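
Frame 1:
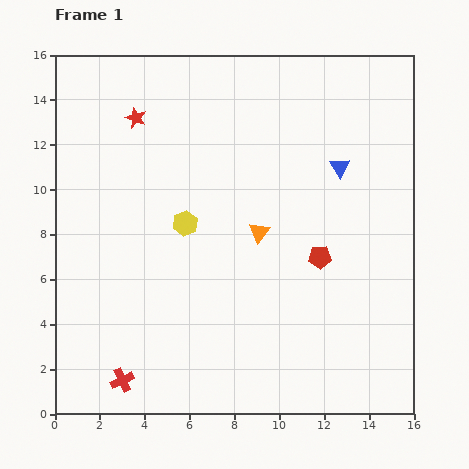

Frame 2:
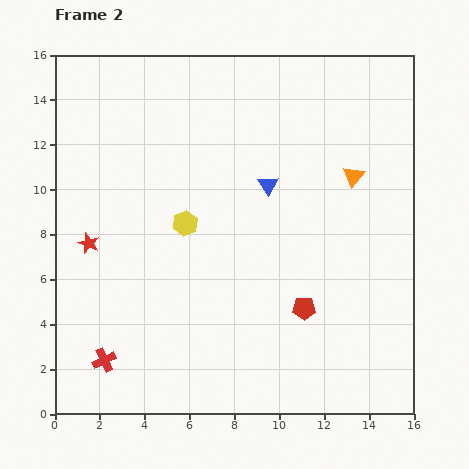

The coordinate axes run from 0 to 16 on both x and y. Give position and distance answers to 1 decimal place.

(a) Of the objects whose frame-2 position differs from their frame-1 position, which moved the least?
the red cross

(moved 1.2)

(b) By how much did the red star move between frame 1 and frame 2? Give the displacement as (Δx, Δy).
(-2.1, -5.6)

The red star was at (3.6, 13.2) in frame 1 and (1.5, 7.6) in frame 2.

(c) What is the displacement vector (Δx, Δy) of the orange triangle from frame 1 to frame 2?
(4.2, 2.5)

The orange triangle was at (9.1, 8.1) in frame 1 and (13.3, 10.6) in frame 2.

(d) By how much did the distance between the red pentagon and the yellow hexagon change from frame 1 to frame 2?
+0.3

Distance in frame 1: 6.2. Distance in frame 2: 6.5.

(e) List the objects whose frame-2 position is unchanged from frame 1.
the yellow hexagon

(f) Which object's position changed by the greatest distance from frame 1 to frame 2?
the red star

(moved 6.0; next 4.9)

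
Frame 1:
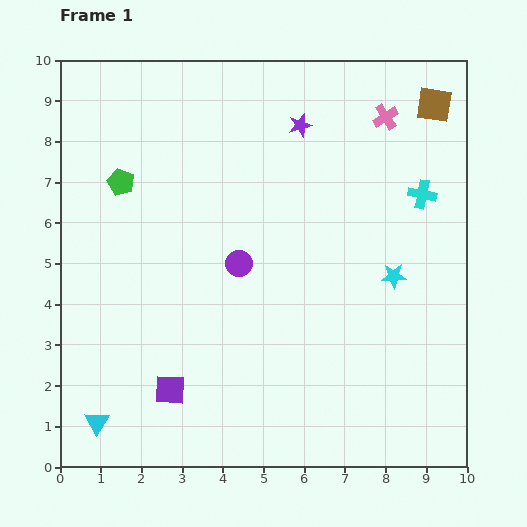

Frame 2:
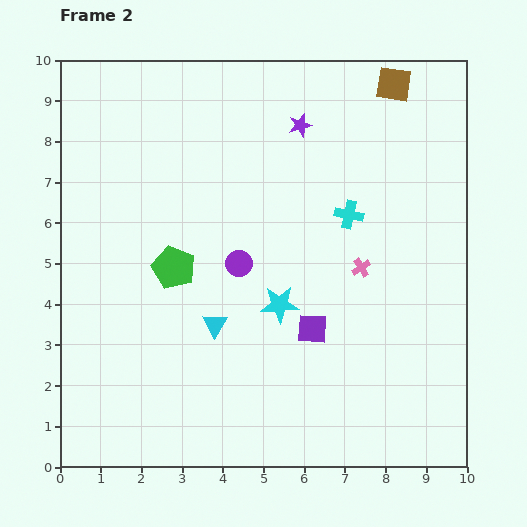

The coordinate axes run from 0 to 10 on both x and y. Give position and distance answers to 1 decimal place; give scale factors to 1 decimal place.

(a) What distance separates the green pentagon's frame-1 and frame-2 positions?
2.5

The green pentagon moved from (1.5, 7.0) to (2.8, 4.9), a distance of √(1.3² + 2.1²) ≈ 2.5.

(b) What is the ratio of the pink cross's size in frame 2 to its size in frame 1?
0.7×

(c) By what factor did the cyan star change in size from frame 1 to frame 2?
1.5×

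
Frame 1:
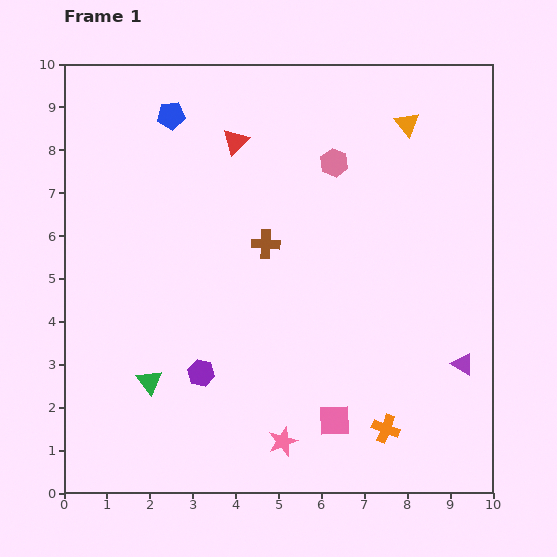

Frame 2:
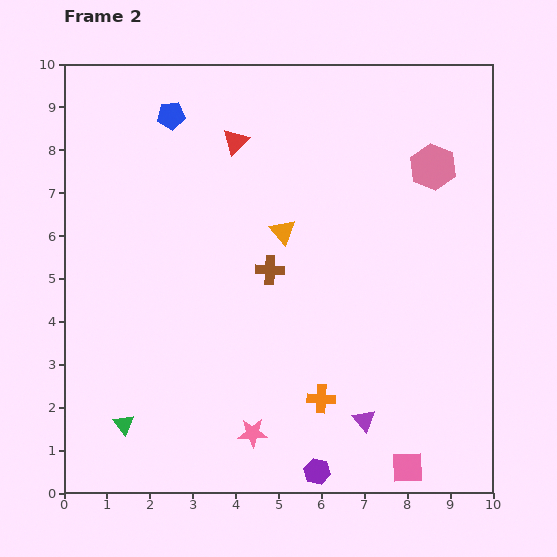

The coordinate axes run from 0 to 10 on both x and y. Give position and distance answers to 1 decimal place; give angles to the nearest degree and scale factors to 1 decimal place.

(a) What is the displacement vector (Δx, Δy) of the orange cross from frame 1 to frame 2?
(-1.5, 0.7)

The orange cross was at (7.5, 1.5) in frame 1 and (6.0, 2.2) in frame 2.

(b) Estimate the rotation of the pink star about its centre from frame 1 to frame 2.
19° clockwise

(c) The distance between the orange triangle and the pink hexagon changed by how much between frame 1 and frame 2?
+1.9

Distance in frame 1: 1.9. Distance in frame 2: 3.8.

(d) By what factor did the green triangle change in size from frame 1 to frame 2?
0.8×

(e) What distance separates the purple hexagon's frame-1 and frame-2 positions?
3.5

The purple hexagon moved from (3.2, 2.8) to (5.9, 0.5), a distance of √(2.7² + 2.3²) ≈ 3.5.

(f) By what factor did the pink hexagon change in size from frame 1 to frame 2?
1.6×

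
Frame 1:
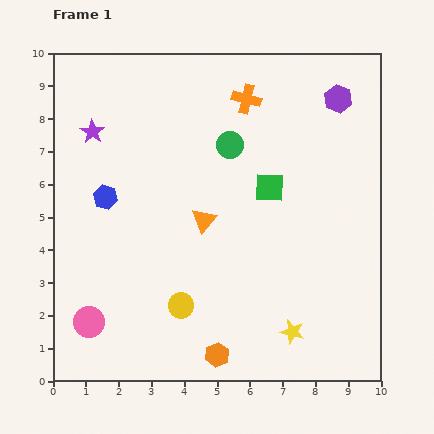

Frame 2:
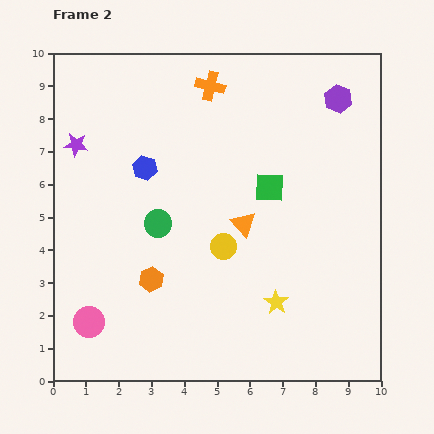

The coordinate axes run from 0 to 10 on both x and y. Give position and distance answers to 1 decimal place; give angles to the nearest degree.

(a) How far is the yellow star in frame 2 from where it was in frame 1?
1.0

The yellow star moved from (7.3, 1.5) to (6.8, 2.4), a distance of √(0.5² + 0.9²) ≈ 1.0.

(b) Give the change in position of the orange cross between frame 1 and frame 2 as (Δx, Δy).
(-1.1, 0.4)

The orange cross was at (5.9, 8.6) in frame 1 and (4.8, 9.0) in frame 2.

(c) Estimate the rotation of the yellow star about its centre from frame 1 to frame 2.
18° clockwise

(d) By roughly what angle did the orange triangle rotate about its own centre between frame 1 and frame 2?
23° counter-clockwise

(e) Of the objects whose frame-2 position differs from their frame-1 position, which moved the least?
the purple star

(moved 0.6)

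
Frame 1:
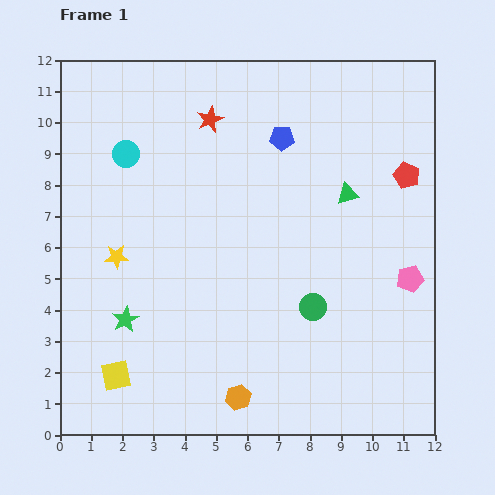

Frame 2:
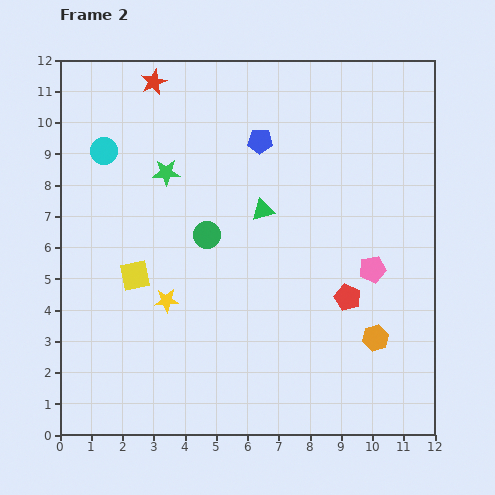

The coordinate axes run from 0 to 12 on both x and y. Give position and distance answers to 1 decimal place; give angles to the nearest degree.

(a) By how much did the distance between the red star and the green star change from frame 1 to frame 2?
-4.0

Distance in frame 1: 6.9. Distance in frame 2: 2.9.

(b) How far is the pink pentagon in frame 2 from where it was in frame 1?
1.2

The pink pentagon moved from (11.2, 5.0) to (10.0, 5.3), a distance of √(1.2² + 0.3²) ≈ 1.2.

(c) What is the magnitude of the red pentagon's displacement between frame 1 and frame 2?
4.3

The red pentagon moved from (11.1, 8.3) to (9.2, 4.4), a distance of √(1.9² + 3.9²) ≈ 4.3.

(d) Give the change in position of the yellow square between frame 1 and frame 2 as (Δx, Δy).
(0.6, 3.2)

The yellow square was at (1.8, 1.9) in frame 1 and (2.4, 5.1) in frame 2.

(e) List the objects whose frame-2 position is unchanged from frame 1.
none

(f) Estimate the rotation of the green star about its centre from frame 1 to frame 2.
27° clockwise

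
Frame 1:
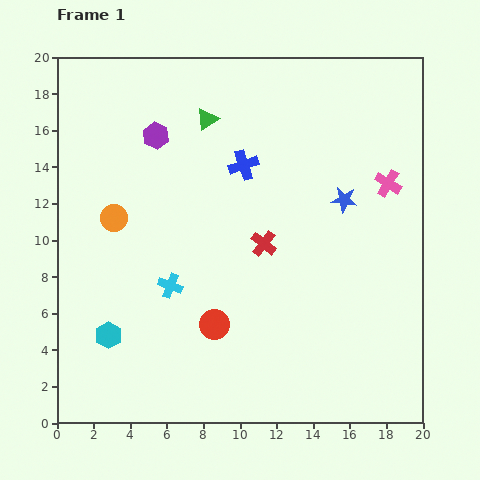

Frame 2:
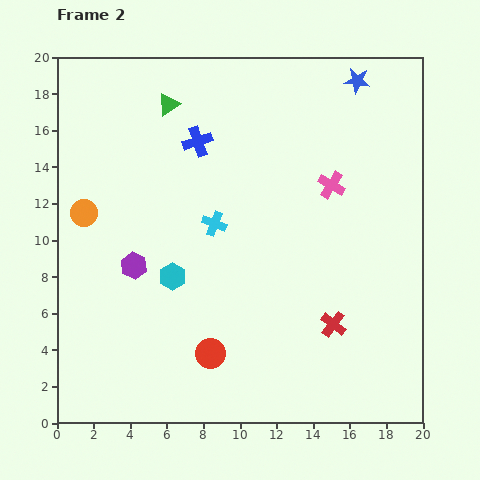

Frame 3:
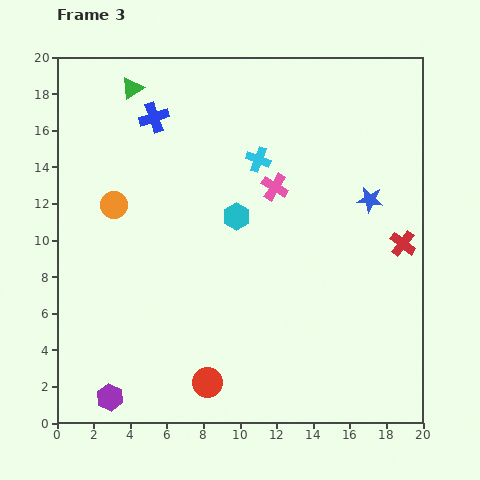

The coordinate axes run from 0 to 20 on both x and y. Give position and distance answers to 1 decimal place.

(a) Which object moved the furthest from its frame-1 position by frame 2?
the purple hexagon

(moved 7.2; next 6.5)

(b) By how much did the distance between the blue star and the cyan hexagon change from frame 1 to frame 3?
-7.5

Distance in frame 1: 14.9. Distance in frame 3: 7.4.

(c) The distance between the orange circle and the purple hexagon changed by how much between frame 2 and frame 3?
+6.5

Distance in frame 2: 4.0. Distance in frame 3: 10.5.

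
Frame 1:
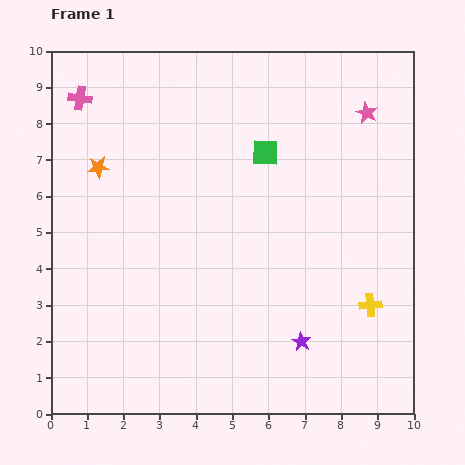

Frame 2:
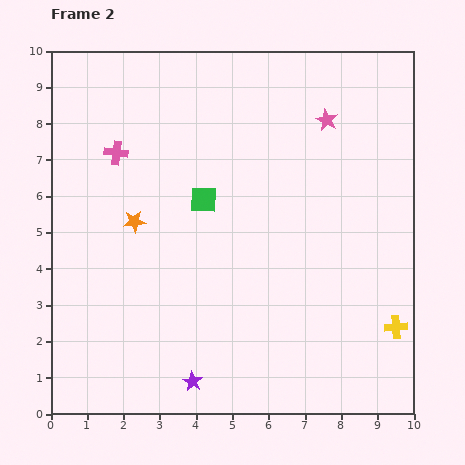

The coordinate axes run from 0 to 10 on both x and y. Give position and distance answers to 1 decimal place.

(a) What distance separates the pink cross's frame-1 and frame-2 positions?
1.8

The pink cross moved from (0.8, 8.7) to (1.8, 7.2), a distance of √(1.0² + 1.5²) ≈ 1.8.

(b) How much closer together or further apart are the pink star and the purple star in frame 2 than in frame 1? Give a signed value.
+1.5

Distance in frame 1: 6.6. Distance in frame 2: 8.1.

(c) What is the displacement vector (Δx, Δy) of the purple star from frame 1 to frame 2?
(-3.0, -1.1)

The purple star was at (6.9, 2.0) in frame 1 and (3.9, 0.9) in frame 2.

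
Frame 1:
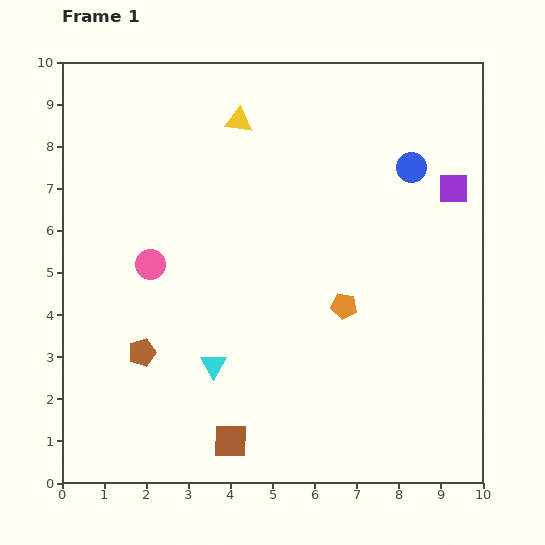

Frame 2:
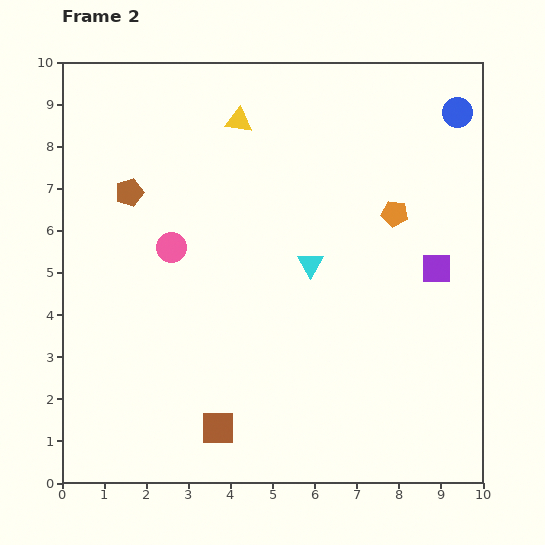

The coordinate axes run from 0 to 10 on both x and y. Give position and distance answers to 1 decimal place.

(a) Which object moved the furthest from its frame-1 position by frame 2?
the brown pentagon

(moved 3.8; next 3.3)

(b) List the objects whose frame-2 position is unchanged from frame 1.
the yellow triangle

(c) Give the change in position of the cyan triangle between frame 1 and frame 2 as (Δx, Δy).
(2.3, 2.4)

The cyan triangle was at (3.6, 2.8) in frame 1 and (5.9, 5.2) in frame 2.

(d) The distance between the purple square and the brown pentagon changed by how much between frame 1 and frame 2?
-0.9

Distance in frame 1: 8.4. Distance in frame 2: 7.5.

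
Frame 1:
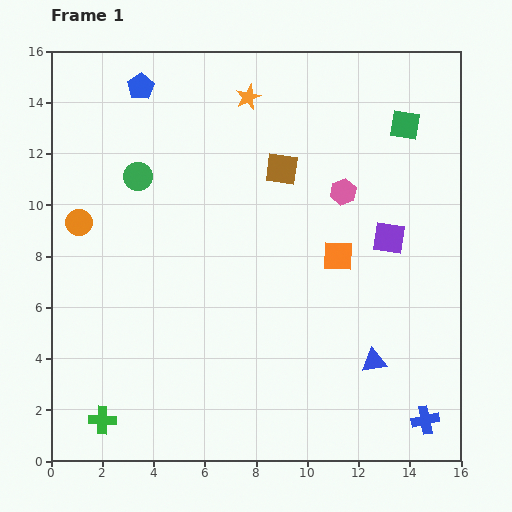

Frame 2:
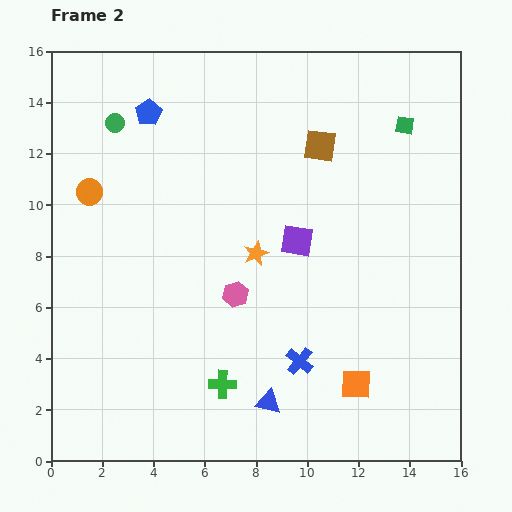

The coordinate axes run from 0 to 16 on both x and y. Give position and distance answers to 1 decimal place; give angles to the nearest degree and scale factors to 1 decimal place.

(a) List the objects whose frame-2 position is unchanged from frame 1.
the green square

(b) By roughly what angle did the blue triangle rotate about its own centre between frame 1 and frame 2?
22° clockwise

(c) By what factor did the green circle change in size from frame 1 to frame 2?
0.6×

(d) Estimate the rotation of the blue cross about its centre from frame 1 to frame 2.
38° counter-clockwise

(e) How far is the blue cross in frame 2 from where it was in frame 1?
5.4

The blue cross moved from (14.6, 1.6) to (9.7, 3.9), a distance of √(4.9² + 2.3²) ≈ 5.4.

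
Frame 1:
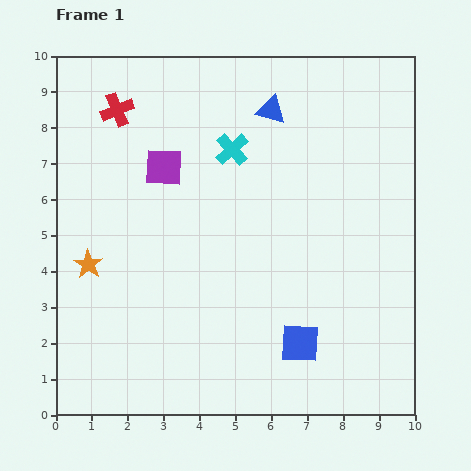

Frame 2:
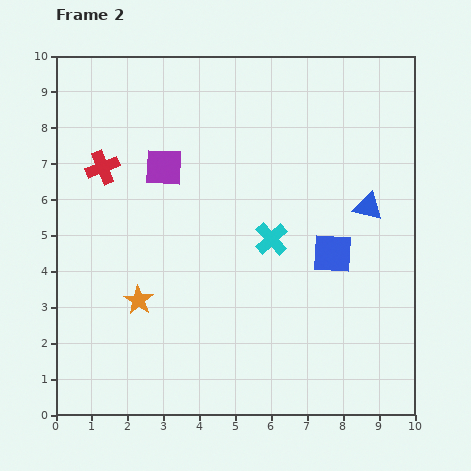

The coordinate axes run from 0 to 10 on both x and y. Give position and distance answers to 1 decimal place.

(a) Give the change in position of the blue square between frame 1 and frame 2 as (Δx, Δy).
(0.9, 2.5)

The blue square was at (6.8, 2.0) in frame 1 and (7.7, 4.5) in frame 2.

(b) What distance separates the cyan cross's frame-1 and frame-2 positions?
2.7

The cyan cross moved from (4.9, 7.4) to (6.0, 4.9), a distance of √(1.1² + 2.5²) ≈ 2.7.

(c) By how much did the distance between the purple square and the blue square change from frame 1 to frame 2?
-0.9

Distance in frame 1: 6.2. Distance in frame 2: 5.3.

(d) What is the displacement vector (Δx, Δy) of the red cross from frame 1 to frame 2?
(-0.4, -1.6)

The red cross was at (1.7, 8.5) in frame 1 and (1.3, 6.9) in frame 2.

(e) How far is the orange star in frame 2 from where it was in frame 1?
1.7

The orange star moved from (0.9, 4.2) to (2.3, 3.2), a distance of √(1.4² + 1.0²) ≈ 1.7.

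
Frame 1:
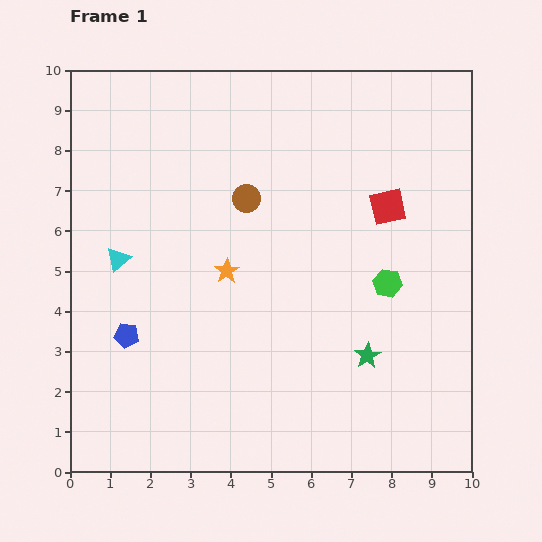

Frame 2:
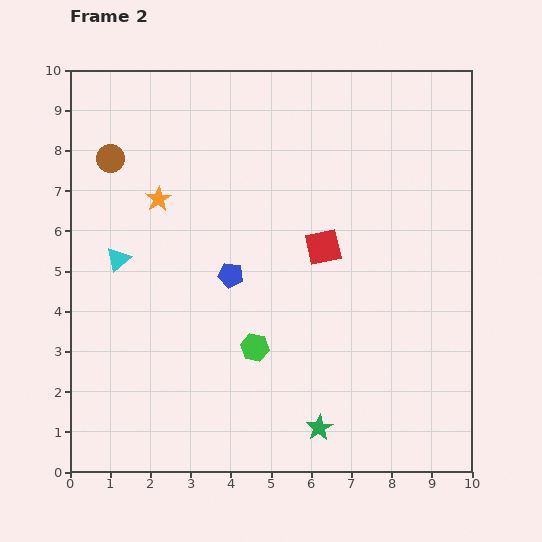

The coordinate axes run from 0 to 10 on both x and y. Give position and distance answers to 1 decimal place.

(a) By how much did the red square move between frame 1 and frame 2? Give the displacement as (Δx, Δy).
(-1.6, -1.0)

The red square was at (7.9, 6.6) in frame 1 and (6.3, 5.6) in frame 2.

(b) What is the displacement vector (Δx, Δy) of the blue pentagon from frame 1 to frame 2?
(2.6, 1.5)

The blue pentagon was at (1.4, 3.4) in frame 1 and (4.0, 4.9) in frame 2.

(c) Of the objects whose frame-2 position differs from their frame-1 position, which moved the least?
the red square

(moved 1.9)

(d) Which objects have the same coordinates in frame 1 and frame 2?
the cyan triangle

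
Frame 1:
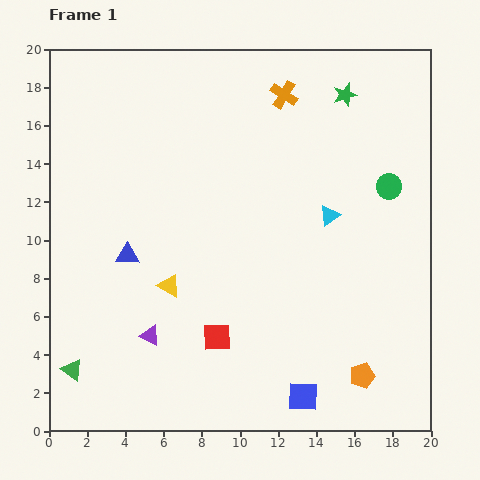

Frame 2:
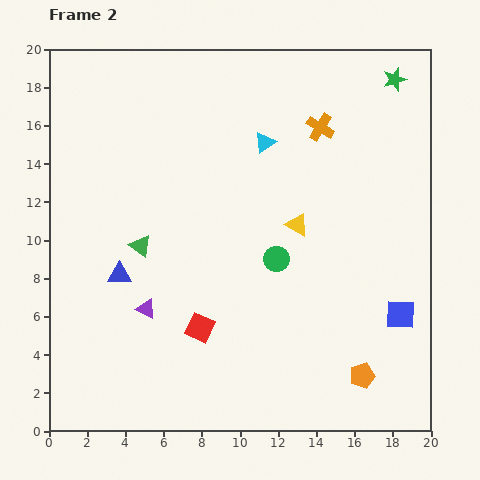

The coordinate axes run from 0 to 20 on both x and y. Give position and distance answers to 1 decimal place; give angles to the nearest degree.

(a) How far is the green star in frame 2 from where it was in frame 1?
2.7

The green star moved from (15.5, 17.6) to (18.1, 18.4), a distance of √(2.6² + 0.8²) ≈ 2.7.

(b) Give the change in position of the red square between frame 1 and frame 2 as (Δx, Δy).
(-0.9, 0.5)

The red square was at (8.8, 4.9) in frame 1 and (7.9, 5.4) in frame 2.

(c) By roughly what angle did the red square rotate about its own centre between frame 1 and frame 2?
26° clockwise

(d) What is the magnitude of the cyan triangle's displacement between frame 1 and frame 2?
5.1

The cyan triangle moved from (14.7, 11.3) to (11.3, 15.1), a distance of √(3.4² + 3.8²) ≈ 5.1.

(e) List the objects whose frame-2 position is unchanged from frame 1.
the orange pentagon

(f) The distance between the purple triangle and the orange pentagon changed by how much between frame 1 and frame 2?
+0.5

Distance in frame 1: 11.3. Distance in frame 2: 11.8.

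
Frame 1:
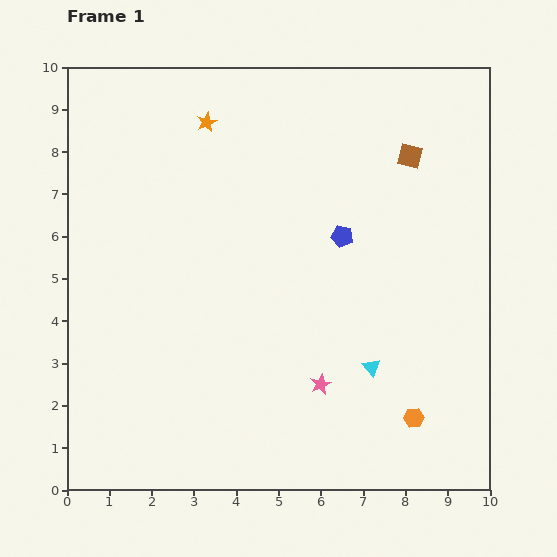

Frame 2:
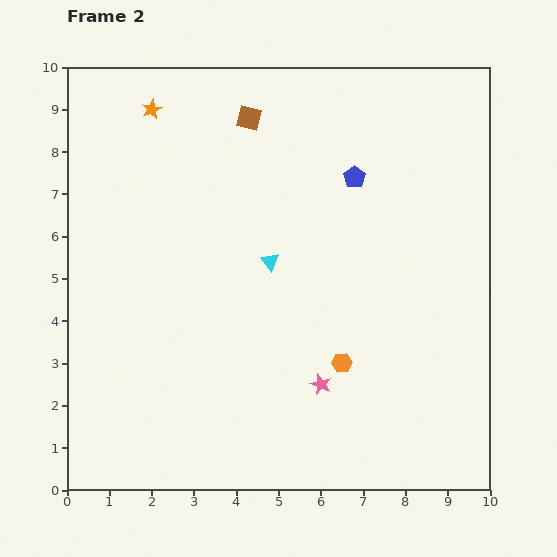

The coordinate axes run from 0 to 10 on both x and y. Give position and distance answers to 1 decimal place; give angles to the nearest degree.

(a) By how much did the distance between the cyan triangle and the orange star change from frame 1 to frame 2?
-2.4

Distance in frame 1: 7.0. Distance in frame 2: 4.6.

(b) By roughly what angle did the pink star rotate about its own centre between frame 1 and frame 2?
26° counter-clockwise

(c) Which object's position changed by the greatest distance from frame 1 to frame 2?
the brown square

(moved 3.9; next 3.5)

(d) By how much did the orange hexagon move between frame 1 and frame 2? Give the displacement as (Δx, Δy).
(-1.7, 1.3)

The orange hexagon was at (8.2, 1.7) in frame 1 and (6.5, 3.0) in frame 2.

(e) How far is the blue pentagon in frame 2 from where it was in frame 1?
1.4

The blue pentagon moved from (6.5, 6.0) to (6.8, 7.4), a distance of √(0.3² + 1.4²) ≈ 1.4.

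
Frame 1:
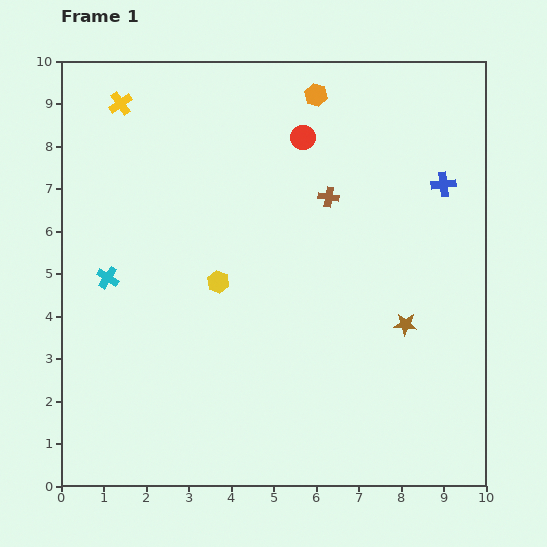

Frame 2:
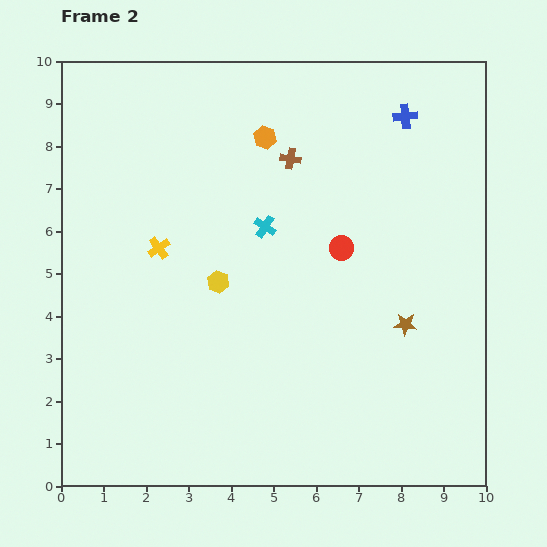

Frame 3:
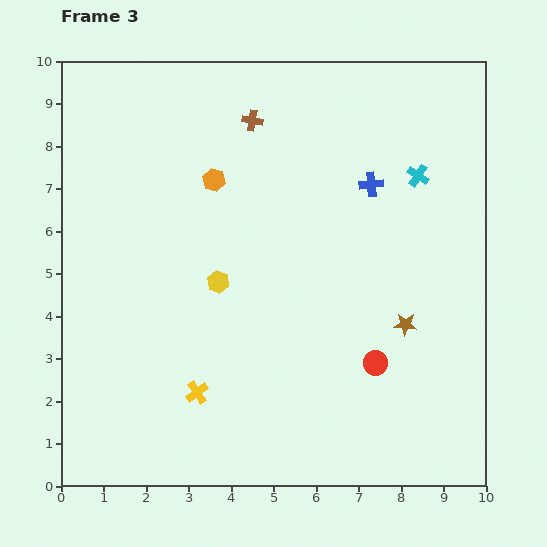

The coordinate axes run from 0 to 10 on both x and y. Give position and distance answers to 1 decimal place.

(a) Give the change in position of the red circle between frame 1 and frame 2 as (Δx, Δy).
(0.9, -2.6)

The red circle was at (5.7, 8.2) in frame 1 and (6.6, 5.6) in frame 2.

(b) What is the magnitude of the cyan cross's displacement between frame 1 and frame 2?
3.9

The cyan cross moved from (1.1, 4.9) to (4.8, 6.1), a distance of √(3.7² + 1.2²) ≈ 3.9.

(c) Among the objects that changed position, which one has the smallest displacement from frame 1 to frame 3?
the blue cross

(moved 1.7)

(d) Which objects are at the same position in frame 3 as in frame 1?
the brown star, the yellow hexagon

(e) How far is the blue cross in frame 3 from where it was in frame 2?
1.8

The blue cross moved from (8.1, 8.7) to (7.3, 7.1), a distance of √(0.8² + 1.6²) ≈ 1.8.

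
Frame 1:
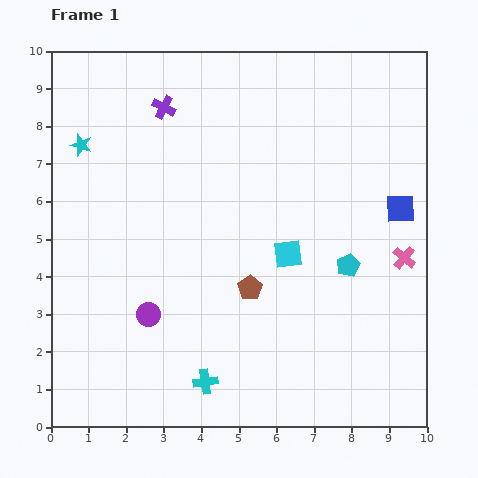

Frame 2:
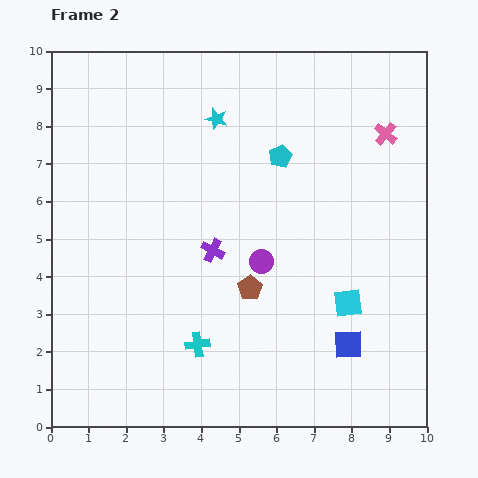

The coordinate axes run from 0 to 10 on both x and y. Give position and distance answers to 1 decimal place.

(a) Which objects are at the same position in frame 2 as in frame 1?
the brown pentagon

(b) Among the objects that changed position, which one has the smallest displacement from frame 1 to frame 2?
the cyan cross

(moved 1.0)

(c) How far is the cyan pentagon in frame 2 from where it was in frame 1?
3.4

The cyan pentagon moved from (7.9, 4.3) to (6.1, 7.2), a distance of √(1.8² + 2.9²) ≈ 3.4.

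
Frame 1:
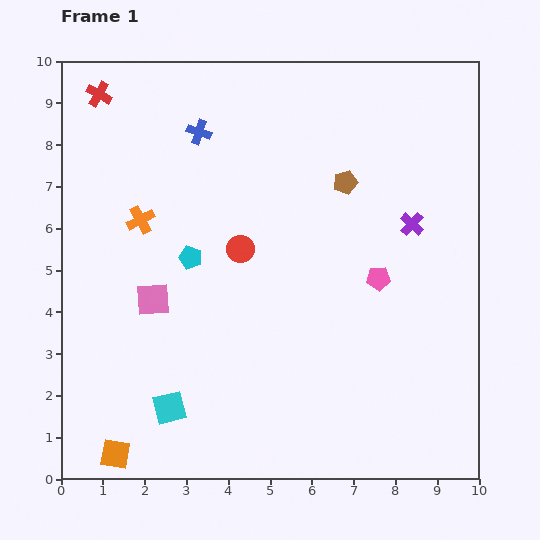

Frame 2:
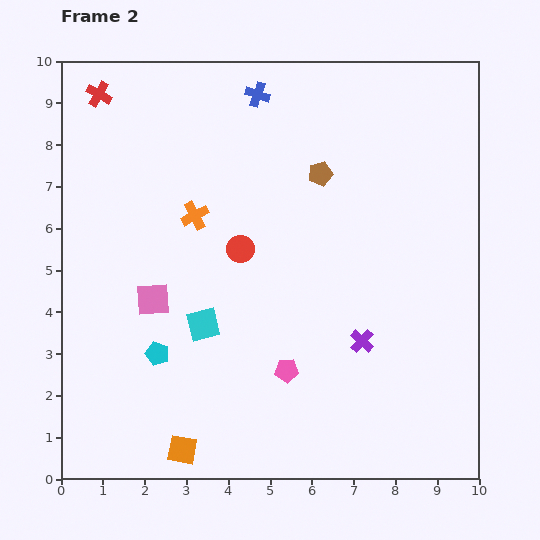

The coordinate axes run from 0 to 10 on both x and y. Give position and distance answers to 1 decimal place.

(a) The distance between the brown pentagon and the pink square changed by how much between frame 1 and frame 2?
-0.4

Distance in frame 1: 5.4. Distance in frame 2: 5.0.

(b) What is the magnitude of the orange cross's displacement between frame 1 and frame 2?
1.3

The orange cross moved from (1.9, 6.2) to (3.2, 6.3), a distance of √(1.3² + 0.1²) ≈ 1.3.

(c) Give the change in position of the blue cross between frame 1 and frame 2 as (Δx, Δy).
(1.4, 0.9)

The blue cross was at (3.3, 8.3) in frame 1 and (4.7, 9.2) in frame 2.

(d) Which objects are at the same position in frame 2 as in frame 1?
the red cross, the red circle, the pink square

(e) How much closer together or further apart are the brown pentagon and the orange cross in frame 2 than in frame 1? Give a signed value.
-1.8

Distance in frame 1: 5.0. Distance in frame 2: 3.2.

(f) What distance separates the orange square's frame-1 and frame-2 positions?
1.6

The orange square moved from (1.3, 0.6) to (2.9, 0.7), a distance of √(1.6² + 0.1²) ≈ 1.6.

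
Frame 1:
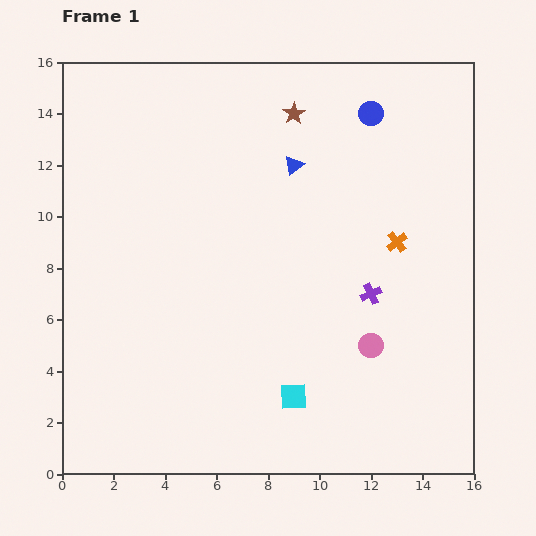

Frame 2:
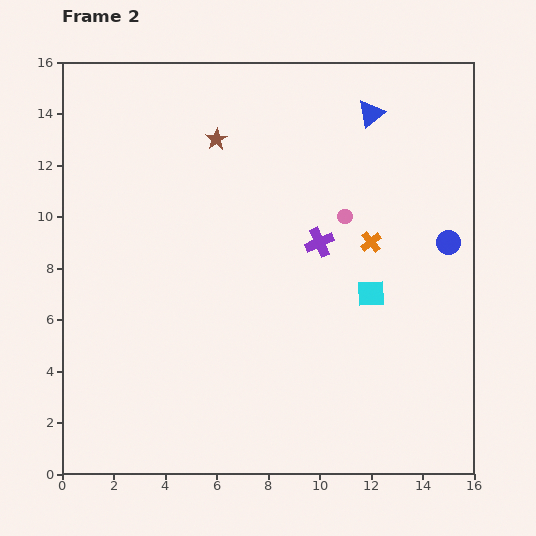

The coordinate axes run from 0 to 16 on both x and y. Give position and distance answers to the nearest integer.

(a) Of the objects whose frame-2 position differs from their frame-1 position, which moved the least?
the orange cross

(moved 1)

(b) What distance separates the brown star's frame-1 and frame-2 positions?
3

The brown star moved from (9, 14) to (6, 13), a distance of √(3² + 1²) ≈ 3.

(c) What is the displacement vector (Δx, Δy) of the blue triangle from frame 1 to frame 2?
(3, 2)

The blue triangle was at (9, 12) in frame 1 and (12, 14) in frame 2.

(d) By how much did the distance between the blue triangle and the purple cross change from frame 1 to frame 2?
-1

Distance in frame 1: 6. Distance in frame 2: 5.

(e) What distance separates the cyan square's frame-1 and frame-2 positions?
5

The cyan square moved from (9, 3) to (12, 7), a distance of √(3² + 4²) ≈ 5.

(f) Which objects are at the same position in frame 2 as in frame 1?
none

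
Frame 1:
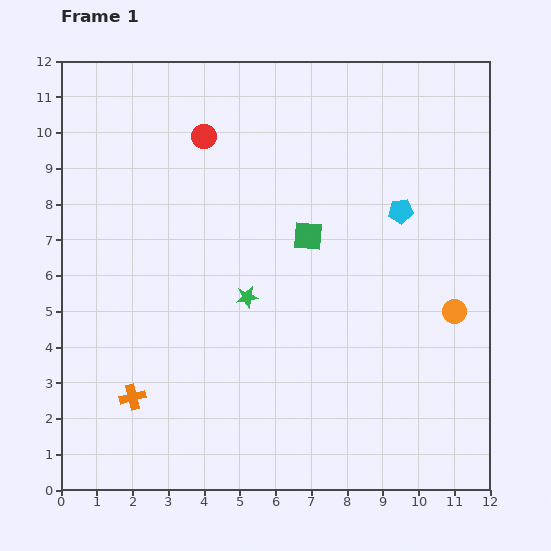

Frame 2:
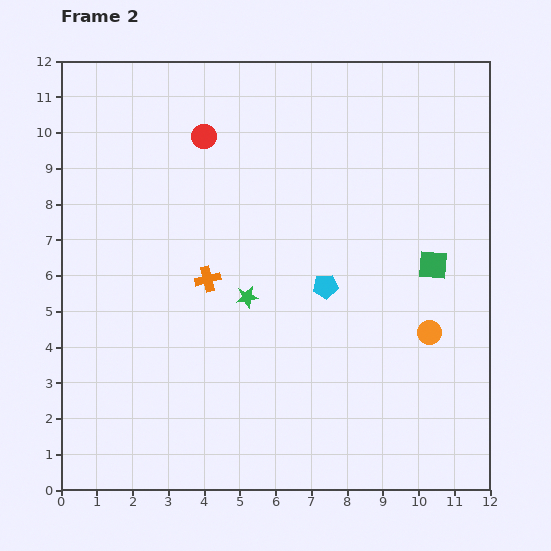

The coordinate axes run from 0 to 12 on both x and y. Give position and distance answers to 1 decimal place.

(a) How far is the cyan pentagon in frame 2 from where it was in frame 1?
3.0

The cyan pentagon moved from (9.5, 7.8) to (7.4, 5.7), a distance of √(2.1² + 2.1²) ≈ 3.0.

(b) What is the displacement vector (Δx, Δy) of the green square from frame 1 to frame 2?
(3.5, -0.8)

The green square was at (6.9, 7.1) in frame 1 and (10.4, 6.3) in frame 2.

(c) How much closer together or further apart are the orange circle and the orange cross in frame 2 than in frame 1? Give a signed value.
-2.9

Distance in frame 1: 9.3. Distance in frame 2: 6.4.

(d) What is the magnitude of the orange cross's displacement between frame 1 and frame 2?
3.9

The orange cross moved from (2.0, 2.6) to (4.1, 5.9), a distance of √(2.1² + 3.3²) ≈ 3.9.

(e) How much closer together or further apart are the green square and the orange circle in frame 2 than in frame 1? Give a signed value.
-2.7

Distance in frame 1: 4.6. Distance in frame 2: 1.9.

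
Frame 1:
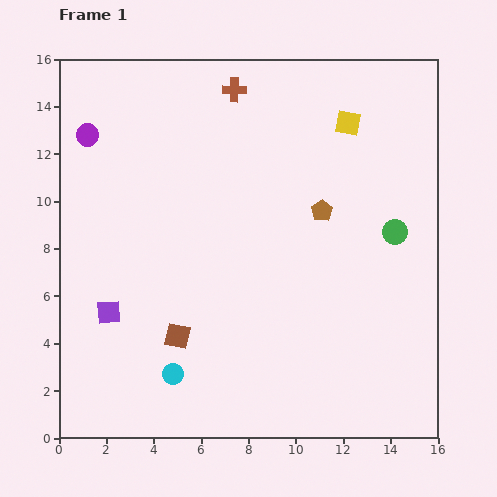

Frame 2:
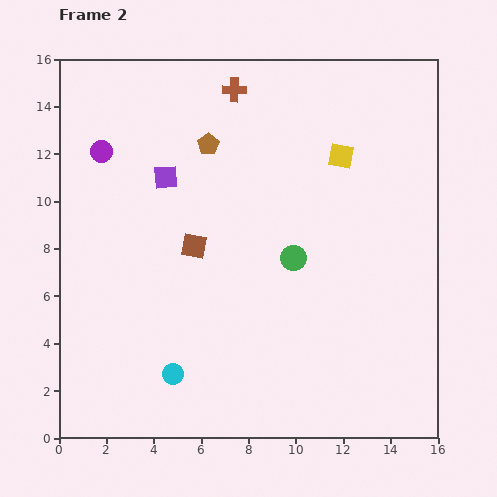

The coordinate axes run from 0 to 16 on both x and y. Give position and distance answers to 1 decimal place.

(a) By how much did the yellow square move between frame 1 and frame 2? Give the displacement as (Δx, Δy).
(-0.3, -1.4)

The yellow square was at (12.2, 13.3) in frame 1 and (11.9, 11.9) in frame 2.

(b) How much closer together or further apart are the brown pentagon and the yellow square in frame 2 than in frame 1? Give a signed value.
+1.7

Distance in frame 1: 3.9. Distance in frame 2: 5.6.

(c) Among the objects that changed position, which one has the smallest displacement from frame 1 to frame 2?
the purple circle

(moved 0.9)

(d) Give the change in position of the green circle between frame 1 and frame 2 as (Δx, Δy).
(-4.3, -1.1)

The green circle was at (14.2, 8.7) in frame 1 and (9.9, 7.6) in frame 2.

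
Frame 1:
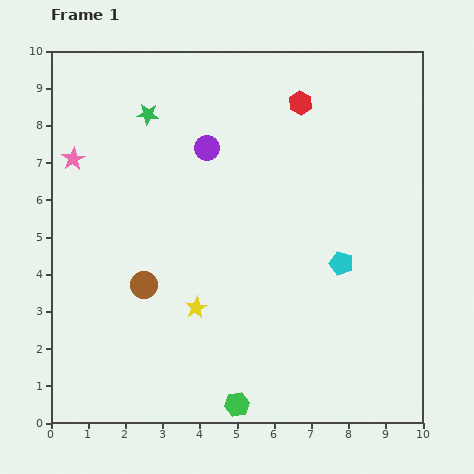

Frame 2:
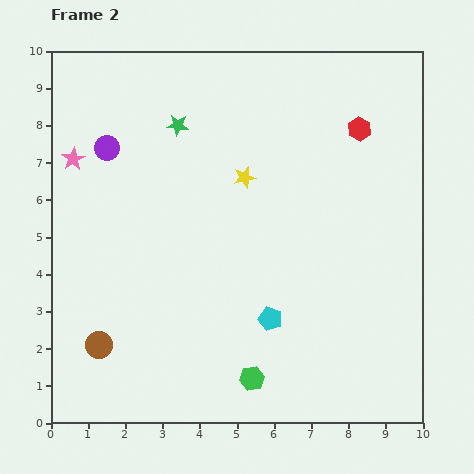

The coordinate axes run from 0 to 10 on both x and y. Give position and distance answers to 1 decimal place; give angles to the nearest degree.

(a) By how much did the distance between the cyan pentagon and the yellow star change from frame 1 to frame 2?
-0.2

Distance in frame 1: 4.1. Distance in frame 2: 3.9.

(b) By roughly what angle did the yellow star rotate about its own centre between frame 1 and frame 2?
17° clockwise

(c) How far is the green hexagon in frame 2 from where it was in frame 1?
0.8

The green hexagon moved from (5.0, 0.5) to (5.4, 1.2), a distance of √(0.4² + 0.7²) ≈ 0.8.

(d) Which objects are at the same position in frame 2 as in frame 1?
the pink star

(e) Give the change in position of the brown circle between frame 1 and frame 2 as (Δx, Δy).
(-1.2, -1.6)

The brown circle was at (2.5, 3.7) in frame 1 and (1.3, 2.1) in frame 2.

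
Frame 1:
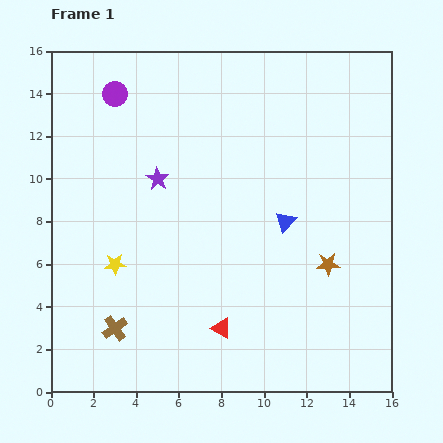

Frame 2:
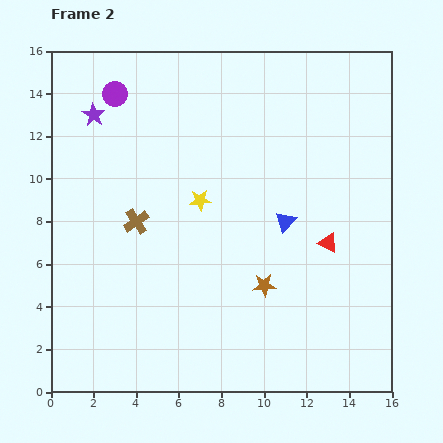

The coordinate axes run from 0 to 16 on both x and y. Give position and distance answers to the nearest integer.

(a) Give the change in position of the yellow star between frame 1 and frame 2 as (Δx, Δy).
(4, 3)

The yellow star was at (3, 6) in frame 1 and (7, 9) in frame 2.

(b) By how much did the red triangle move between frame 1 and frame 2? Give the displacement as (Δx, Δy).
(5, 4)

The red triangle was at (8, 3) in frame 1 and (13, 7) in frame 2.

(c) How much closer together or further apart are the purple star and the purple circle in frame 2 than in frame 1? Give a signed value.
-3

Distance in frame 1: 4. Distance in frame 2: 1.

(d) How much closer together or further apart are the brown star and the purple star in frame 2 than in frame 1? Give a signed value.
+2

Distance in frame 1: 9. Distance in frame 2: 11.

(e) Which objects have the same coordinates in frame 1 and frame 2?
the blue triangle, the purple circle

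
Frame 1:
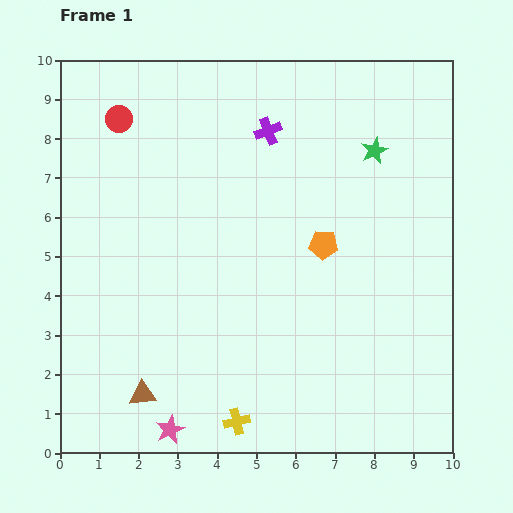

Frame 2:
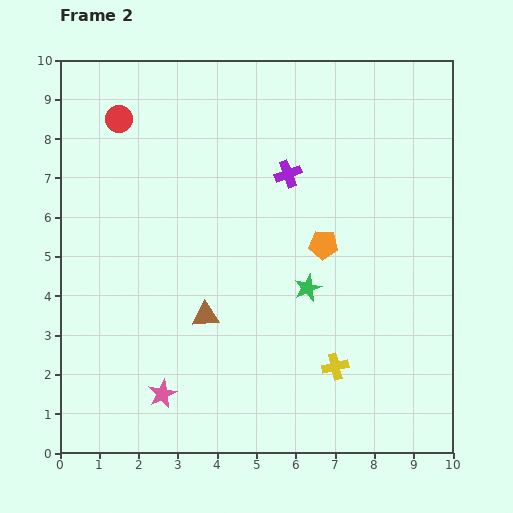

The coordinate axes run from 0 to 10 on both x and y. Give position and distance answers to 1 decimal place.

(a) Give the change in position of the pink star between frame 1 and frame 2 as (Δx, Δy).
(-0.2, 0.9)

The pink star was at (2.8, 0.6) in frame 1 and (2.6, 1.5) in frame 2.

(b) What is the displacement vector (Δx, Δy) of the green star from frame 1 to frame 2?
(-1.7, -3.5)

The green star was at (8.0, 7.7) in frame 1 and (6.3, 4.2) in frame 2.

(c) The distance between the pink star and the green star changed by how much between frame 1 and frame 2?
-4.2

Distance in frame 1: 8.8. Distance in frame 2: 4.6.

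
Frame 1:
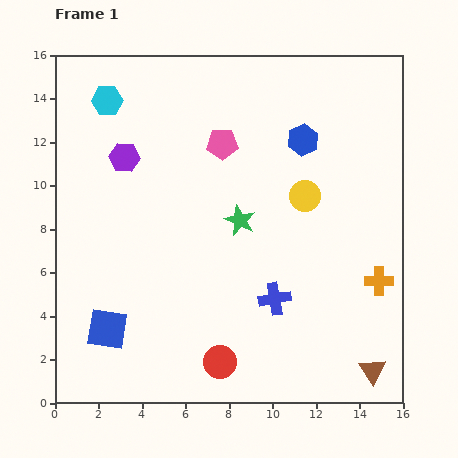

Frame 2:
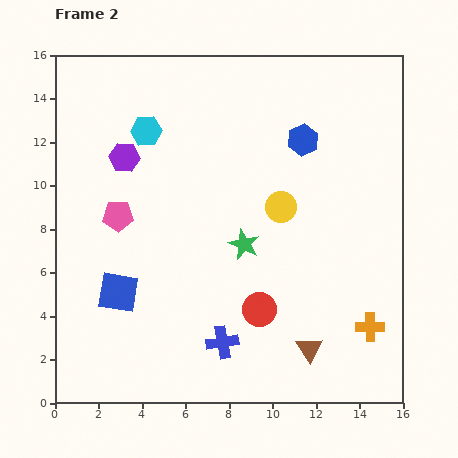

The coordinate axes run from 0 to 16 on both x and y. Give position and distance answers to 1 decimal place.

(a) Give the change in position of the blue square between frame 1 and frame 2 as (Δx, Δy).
(0.5, 1.7)

The blue square was at (2.4, 3.4) in frame 1 and (2.9, 5.1) in frame 2.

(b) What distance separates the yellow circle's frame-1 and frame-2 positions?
1.2

The yellow circle moved from (11.5, 9.5) to (10.4, 9.0), a distance of √(1.1² + 0.5²) ≈ 1.2.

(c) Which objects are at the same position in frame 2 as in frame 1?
the purple hexagon, the blue hexagon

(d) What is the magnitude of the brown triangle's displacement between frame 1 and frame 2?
3.1

The brown triangle moved from (14.6, 1.5) to (11.7, 2.5), a distance of √(2.9² + 1.0²) ≈ 3.1.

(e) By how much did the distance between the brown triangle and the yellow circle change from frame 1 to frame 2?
-2.0

Distance in frame 1: 8.6. Distance in frame 2: 6.6.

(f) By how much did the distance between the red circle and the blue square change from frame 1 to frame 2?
+1.1

Distance in frame 1: 5.4. Distance in frame 2: 6.5.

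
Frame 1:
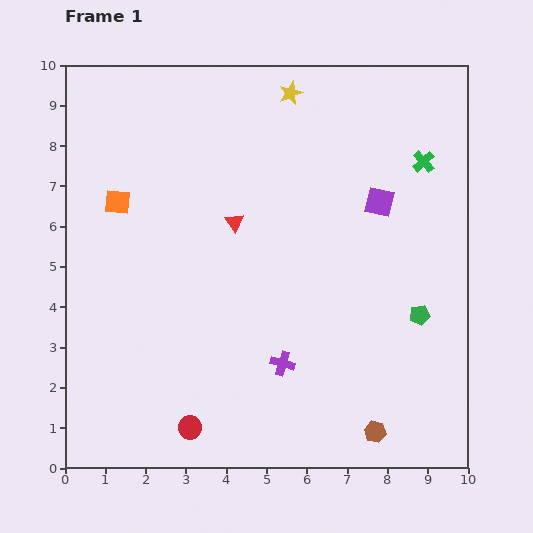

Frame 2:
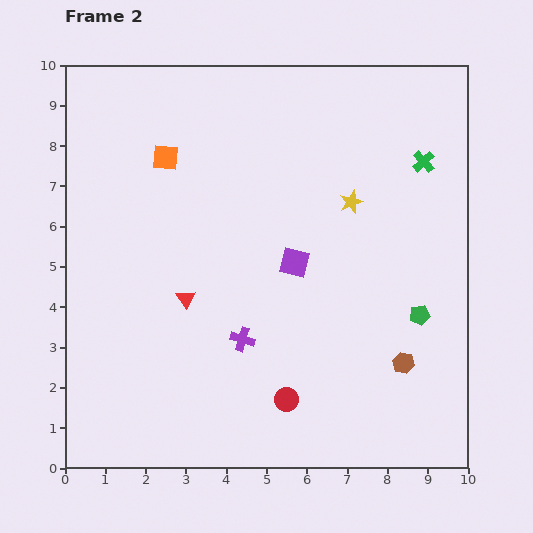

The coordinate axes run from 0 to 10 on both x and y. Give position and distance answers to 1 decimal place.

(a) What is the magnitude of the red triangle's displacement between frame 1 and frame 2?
2.2

The red triangle moved from (4.2, 6.1) to (3.0, 4.2), a distance of √(1.2² + 1.9²) ≈ 2.2.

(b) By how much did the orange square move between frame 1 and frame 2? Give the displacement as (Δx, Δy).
(1.2, 1.1)

The orange square was at (1.3, 6.6) in frame 1 and (2.5, 7.7) in frame 2.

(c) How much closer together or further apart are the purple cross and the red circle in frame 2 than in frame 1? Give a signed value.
-0.9

Distance in frame 1: 2.8. Distance in frame 2: 1.9.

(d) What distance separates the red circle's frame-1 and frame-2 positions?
2.5

The red circle moved from (3.1, 1.0) to (5.5, 1.7), a distance of √(2.4² + 0.7²) ≈ 2.5.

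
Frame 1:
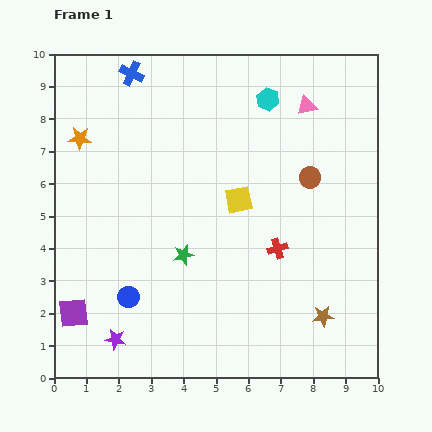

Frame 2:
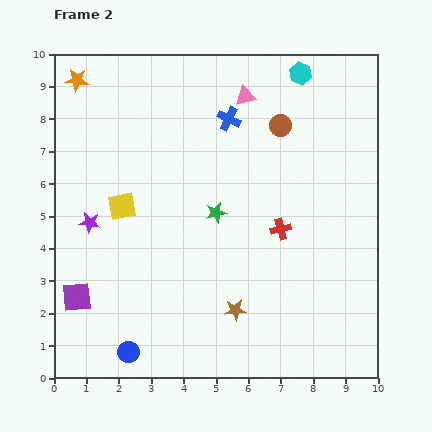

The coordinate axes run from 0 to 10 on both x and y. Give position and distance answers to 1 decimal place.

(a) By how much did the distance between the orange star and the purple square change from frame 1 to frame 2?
+1.3

Distance in frame 1: 5.4. Distance in frame 2: 6.7.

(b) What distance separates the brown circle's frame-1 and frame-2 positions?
1.8

The brown circle moved from (7.9, 6.2) to (7.0, 7.8), a distance of √(0.9² + 1.6²) ≈ 1.8.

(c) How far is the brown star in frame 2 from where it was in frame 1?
2.7

The brown star moved from (8.3, 1.9) to (5.6, 2.1), a distance of √(2.7² + 0.2²) ≈ 2.7.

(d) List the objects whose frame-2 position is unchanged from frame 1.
none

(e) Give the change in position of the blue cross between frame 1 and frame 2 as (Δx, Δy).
(3.0, -1.4)

The blue cross was at (2.4, 9.4) in frame 1 and (5.4, 8.0) in frame 2.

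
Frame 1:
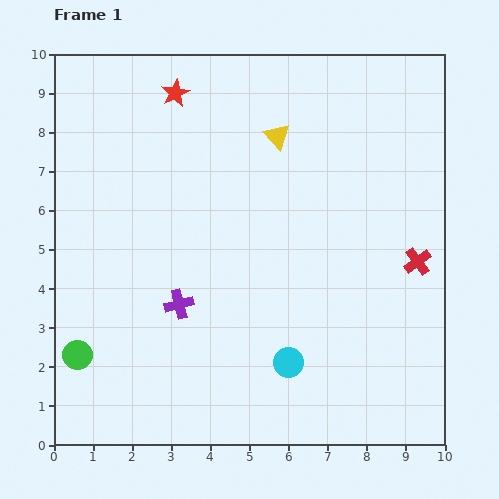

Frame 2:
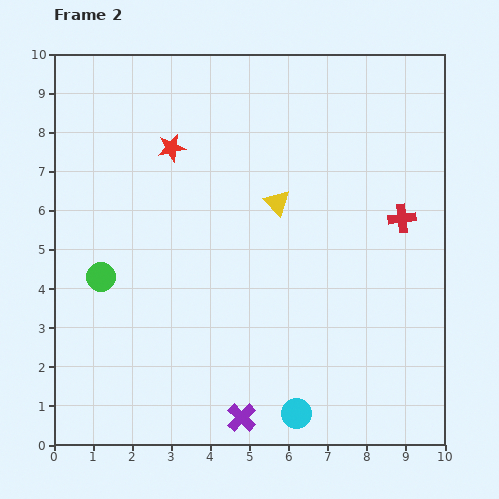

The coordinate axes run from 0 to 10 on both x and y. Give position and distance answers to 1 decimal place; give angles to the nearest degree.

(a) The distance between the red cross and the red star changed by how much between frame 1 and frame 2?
-1.3

Distance in frame 1: 7.5. Distance in frame 2: 6.2.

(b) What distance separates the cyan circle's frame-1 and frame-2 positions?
1.3

The cyan circle moved from (6.0, 2.1) to (6.2, 0.8), a distance of √(0.2² + 1.3²) ≈ 1.3.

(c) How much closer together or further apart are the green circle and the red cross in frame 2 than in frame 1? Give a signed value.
-1.2

Distance in frame 1: 9.0. Distance in frame 2: 7.8.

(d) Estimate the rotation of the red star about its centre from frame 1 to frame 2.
16° clockwise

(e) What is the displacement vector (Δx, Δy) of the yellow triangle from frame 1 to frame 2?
(0.0, -1.7)

The yellow triangle was at (5.7, 7.9) in frame 1 and (5.7, 6.2) in frame 2.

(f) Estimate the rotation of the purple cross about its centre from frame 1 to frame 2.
31° counter-clockwise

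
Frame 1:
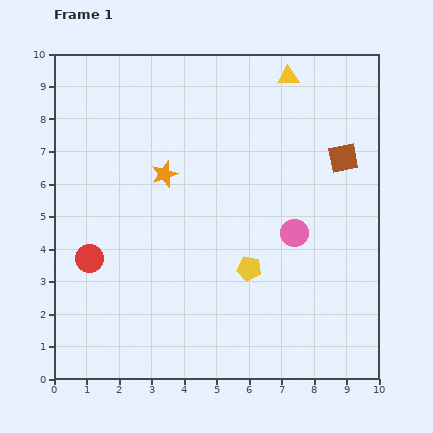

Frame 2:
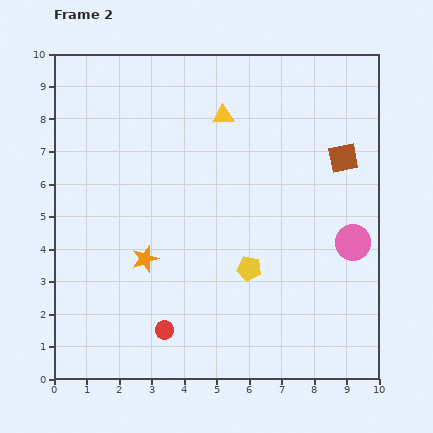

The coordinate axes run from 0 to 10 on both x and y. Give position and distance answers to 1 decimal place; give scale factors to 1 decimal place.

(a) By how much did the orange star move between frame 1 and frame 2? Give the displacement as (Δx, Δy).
(-0.6, -2.6)

The orange star was at (3.4, 6.3) in frame 1 and (2.8, 3.7) in frame 2.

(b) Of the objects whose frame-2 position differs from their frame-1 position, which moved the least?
the pink circle

(moved 1.8)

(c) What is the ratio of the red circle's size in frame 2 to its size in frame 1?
0.7×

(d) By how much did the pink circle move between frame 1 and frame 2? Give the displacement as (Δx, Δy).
(1.8, -0.3)

The pink circle was at (7.4, 4.5) in frame 1 and (9.2, 4.2) in frame 2.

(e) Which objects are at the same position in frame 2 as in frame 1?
the yellow pentagon, the brown square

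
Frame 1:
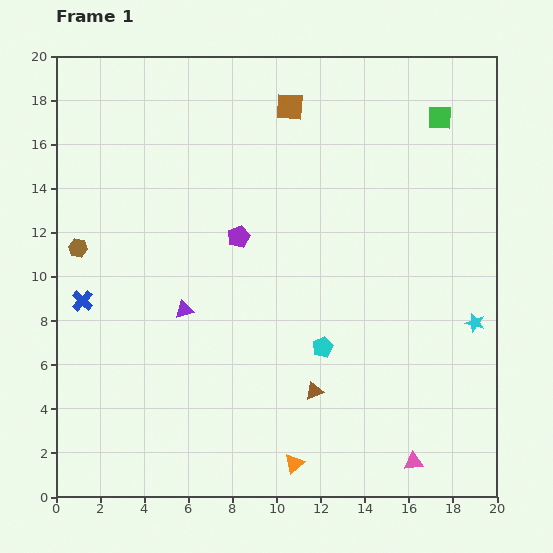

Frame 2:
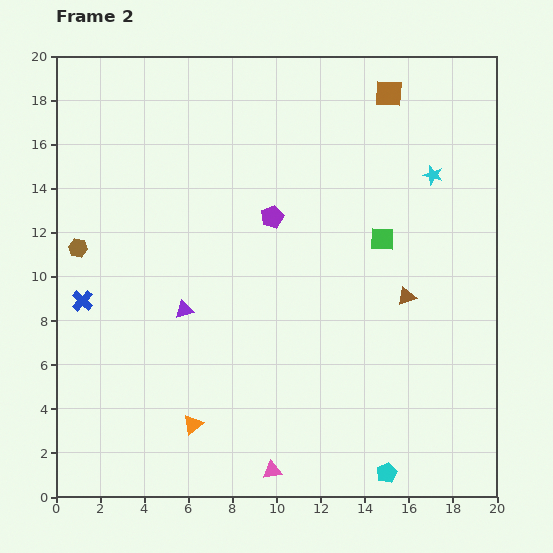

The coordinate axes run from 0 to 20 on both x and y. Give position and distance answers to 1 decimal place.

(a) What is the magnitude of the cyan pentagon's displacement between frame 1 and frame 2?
6.4

The cyan pentagon moved from (12.1, 6.8) to (15.0, 1.1), a distance of √(2.9² + 5.7²) ≈ 6.4.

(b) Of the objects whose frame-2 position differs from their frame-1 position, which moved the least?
the purple pentagon

(moved 1.7)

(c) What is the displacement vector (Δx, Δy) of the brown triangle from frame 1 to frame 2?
(4.2, 4.3)

The brown triangle was at (11.7, 4.8) in frame 1 and (15.9, 9.1) in frame 2.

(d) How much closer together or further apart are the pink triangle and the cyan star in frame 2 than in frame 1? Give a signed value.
+8.4

Distance in frame 1: 6.9. Distance in frame 2: 15.3.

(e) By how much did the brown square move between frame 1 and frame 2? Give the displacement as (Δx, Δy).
(4.5, 0.6)

The brown square was at (10.6, 17.7) in frame 1 and (15.1, 18.3) in frame 2.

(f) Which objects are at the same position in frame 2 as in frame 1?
the purple triangle, the brown hexagon, the blue cross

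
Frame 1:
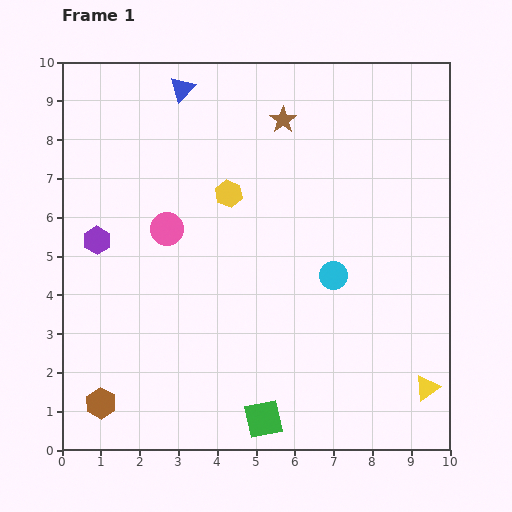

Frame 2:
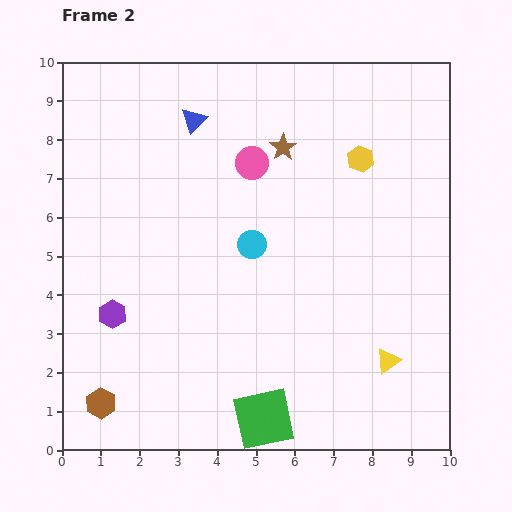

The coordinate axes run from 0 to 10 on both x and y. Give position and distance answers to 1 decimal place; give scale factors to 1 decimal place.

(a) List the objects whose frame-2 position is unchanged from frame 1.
the green square, the brown hexagon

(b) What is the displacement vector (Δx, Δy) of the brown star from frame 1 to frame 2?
(0.0, -0.7)

The brown star was at (5.7, 8.5) in frame 1 and (5.7, 7.8) in frame 2.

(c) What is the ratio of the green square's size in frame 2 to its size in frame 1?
1.6×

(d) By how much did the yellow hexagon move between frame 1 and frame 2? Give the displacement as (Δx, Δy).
(3.4, 0.9)

The yellow hexagon was at (4.3, 6.6) in frame 1 and (7.7, 7.5) in frame 2.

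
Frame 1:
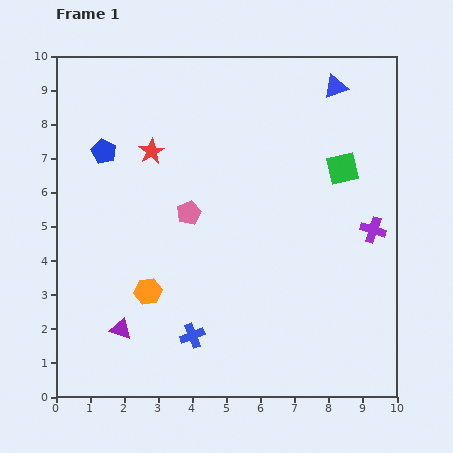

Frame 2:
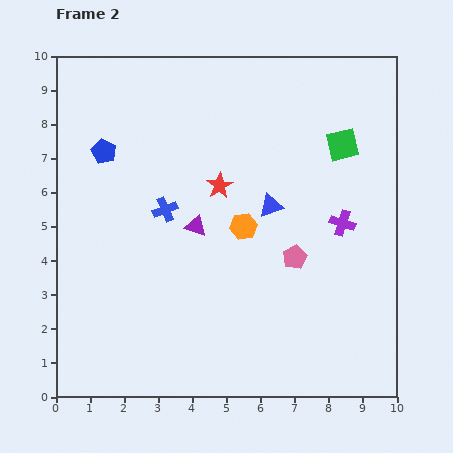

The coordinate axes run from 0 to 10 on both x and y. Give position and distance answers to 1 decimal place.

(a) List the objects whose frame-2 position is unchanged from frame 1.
the blue pentagon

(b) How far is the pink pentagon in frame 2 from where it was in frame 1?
3.4

The pink pentagon moved from (3.9, 5.4) to (7.0, 4.1), a distance of √(3.1² + 1.3²) ≈ 3.4.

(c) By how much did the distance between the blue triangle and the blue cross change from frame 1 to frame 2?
-5.3

Distance in frame 1: 8.4. Distance in frame 2: 3.1.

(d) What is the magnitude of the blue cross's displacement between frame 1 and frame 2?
3.8

The blue cross moved from (4.0, 1.8) to (3.2, 5.5), a distance of √(0.8² + 3.7²) ≈ 3.8.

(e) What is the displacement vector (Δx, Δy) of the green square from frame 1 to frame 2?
(0.0, 0.7)

The green square was at (8.4, 6.7) in frame 1 and (8.4, 7.4) in frame 2.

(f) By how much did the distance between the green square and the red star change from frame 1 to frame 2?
-1.8

Distance in frame 1: 5.6. Distance in frame 2: 3.8.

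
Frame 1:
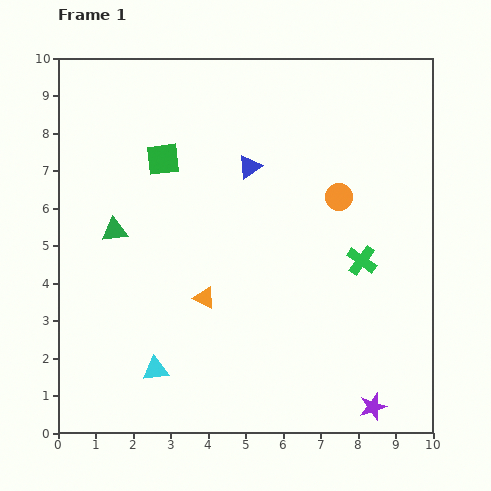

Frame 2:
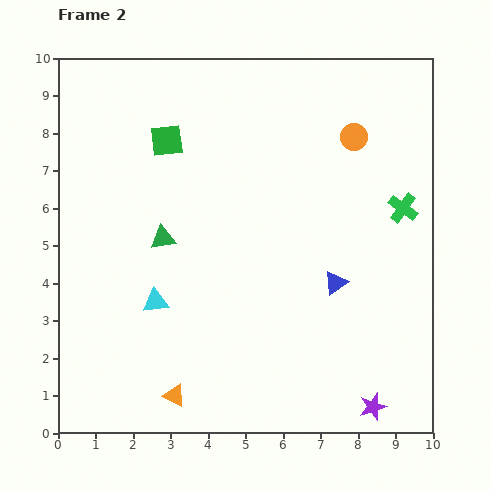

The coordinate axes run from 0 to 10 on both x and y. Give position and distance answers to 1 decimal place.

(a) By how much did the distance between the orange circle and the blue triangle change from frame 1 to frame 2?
+1.4

Distance in frame 1: 2.5. Distance in frame 2: 3.9.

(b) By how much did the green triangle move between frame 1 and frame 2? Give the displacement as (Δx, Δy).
(1.3, -0.2)

The green triangle was at (1.5, 5.4) in frame 1 and (2.8, 5.2) in frame 2.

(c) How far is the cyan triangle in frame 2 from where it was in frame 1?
1.8

The cyan triangle moved from (2.6, 1.7) to (2.6, 3.5), a distance of √(0.0² + 1.8²) ≈ 1.8.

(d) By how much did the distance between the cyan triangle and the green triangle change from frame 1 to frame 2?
-2.2

Distance in frame 1: 3.9. Distance in frame 2: 1.7.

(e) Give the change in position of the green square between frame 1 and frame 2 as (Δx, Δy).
(0.1, 0.5)

The green square was at (2.8, 7.3) in frame 1 and (2.9, 7.8) in frame 2.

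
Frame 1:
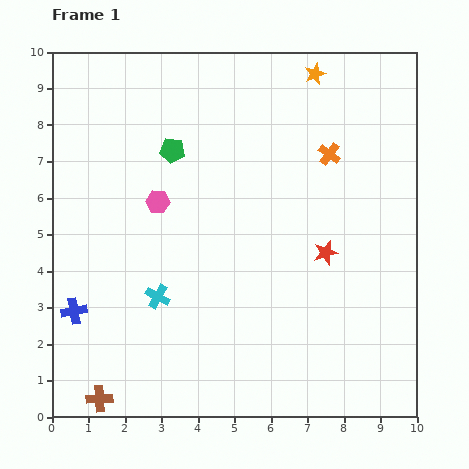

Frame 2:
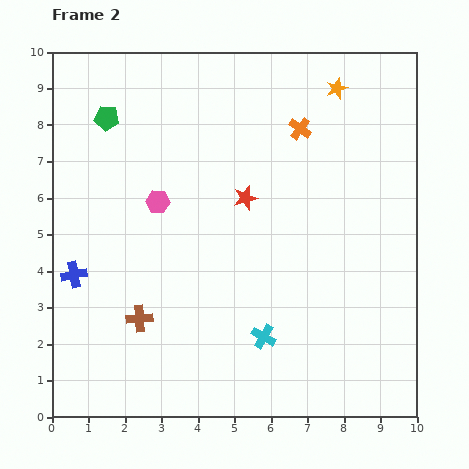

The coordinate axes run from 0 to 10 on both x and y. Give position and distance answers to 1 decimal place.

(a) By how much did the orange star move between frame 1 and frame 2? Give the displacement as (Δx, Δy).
(0.6, -0.4)

The orange star was at (7.2, 9.4) in frame 1 and (7.8, 9.0) in frame 2.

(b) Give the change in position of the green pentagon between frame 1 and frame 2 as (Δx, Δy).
(-1.8, 0.9)

The green pentagon was at (3.3, 7.3) in frame 1 and (1.5, 8.2) in frame 2.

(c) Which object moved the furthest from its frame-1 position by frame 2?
the cyan cross

(moved 3.1; next 2.7)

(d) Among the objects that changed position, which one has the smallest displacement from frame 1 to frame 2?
the orange star

(moved 0.7)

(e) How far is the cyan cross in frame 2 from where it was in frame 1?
3.1

The cyan cross moved from (2.9, 3.3) to (5.8, 2.2), a distance of √(2.9² + 1.1²) ≈ 3.1.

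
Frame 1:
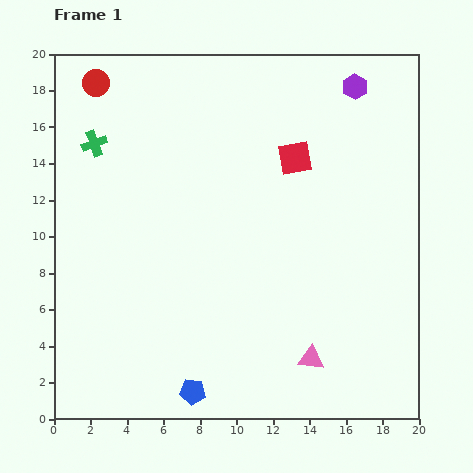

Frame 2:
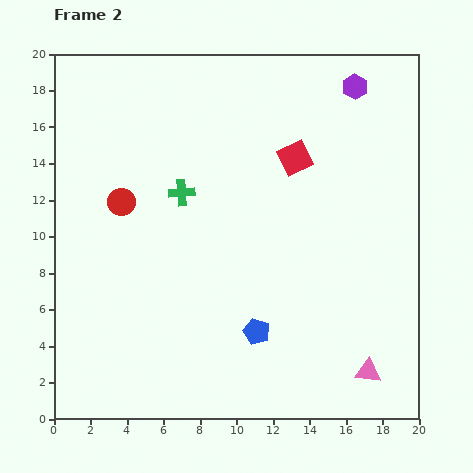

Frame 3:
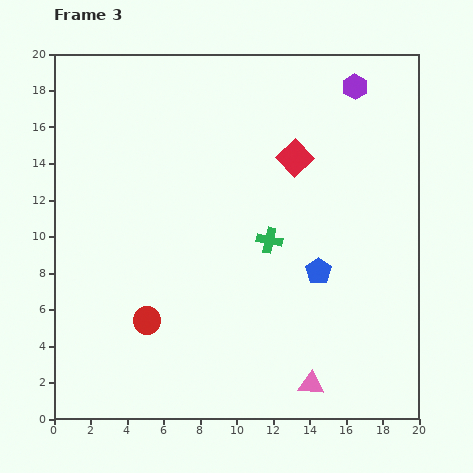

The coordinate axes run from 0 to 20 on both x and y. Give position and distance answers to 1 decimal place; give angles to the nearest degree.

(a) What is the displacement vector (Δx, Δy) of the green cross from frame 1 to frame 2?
(4.8, -2.7)

The green cross was at (2.2, 15.1) in frame 1 and (7.0, 12.4) in frame 2.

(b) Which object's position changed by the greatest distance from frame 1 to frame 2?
the red circle

(moved 6.6; next 5.5)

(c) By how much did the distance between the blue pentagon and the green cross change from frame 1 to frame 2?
-6.0

Distance in frame 1: 14.6. Distance in frame 2: 8.6.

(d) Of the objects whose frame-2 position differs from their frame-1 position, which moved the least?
the pink triangle

(moved 3.2)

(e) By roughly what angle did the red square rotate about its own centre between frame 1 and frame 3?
33° counter-clockwise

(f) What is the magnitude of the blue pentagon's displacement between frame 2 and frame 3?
4.7

The blue pentagon moved from (11.1, 4.8) to (14.5, 8.1), a distance of √(3.4² + 3.3²) ≈ 4.7.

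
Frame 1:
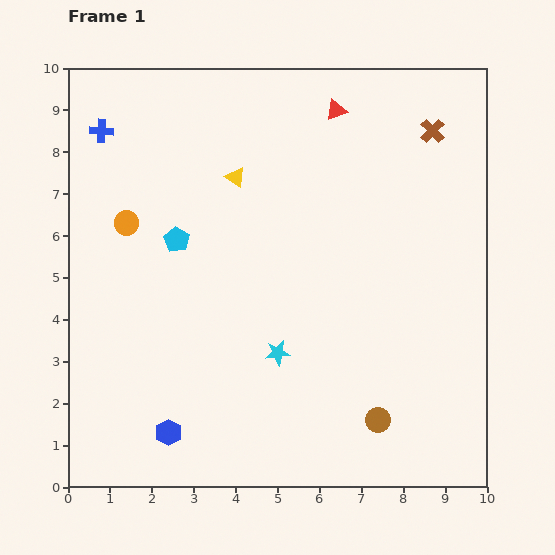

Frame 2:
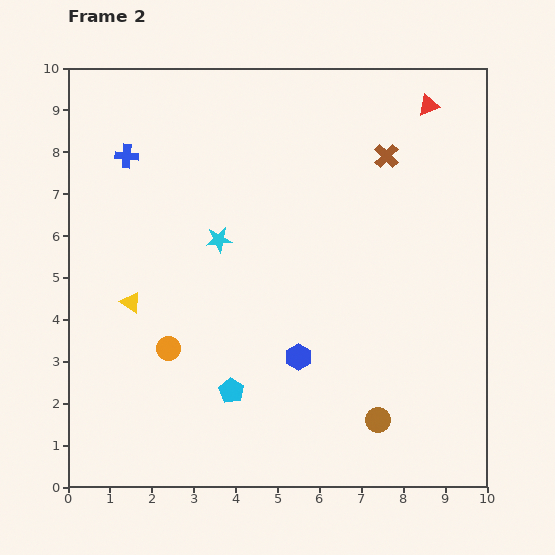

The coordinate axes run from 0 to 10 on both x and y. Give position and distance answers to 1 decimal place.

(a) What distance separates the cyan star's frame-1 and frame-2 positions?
3.0

The cyan star moved from (5.0, 3.2) to (3.6, 5.9), a distance of √(1.4² + 2.7²) ≈ 3.0.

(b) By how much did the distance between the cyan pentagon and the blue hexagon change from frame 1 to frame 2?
-2.8

Distance in frame 1: 4.6. Distance in frame 2: 1.8.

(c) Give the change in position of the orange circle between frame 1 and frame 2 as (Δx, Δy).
(1.0, -3.0)

The orange circle was at (1.4, 6.3) in frame 1 and (2.4, 3.3) in frame 2.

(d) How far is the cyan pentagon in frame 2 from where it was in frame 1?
3.8

The cyan pentagon moved from (2.6, 5.9) to (3.9, 2.3), a distance of √(1.3² + 3.6²) ≈ 3.8.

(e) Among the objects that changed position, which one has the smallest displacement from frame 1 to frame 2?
the blue cross

(moved 0.8)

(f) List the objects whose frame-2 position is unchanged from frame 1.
the brown circle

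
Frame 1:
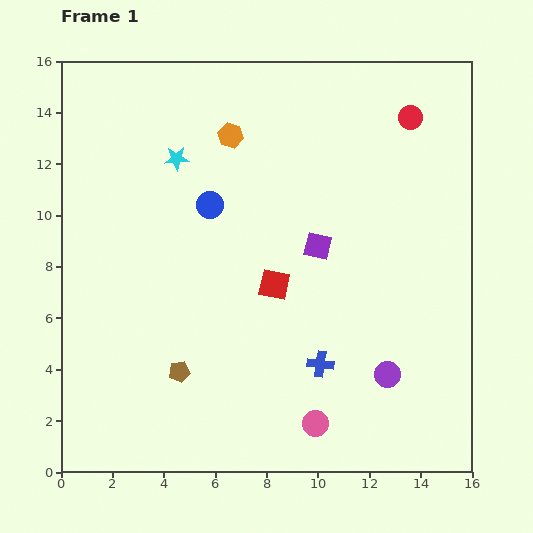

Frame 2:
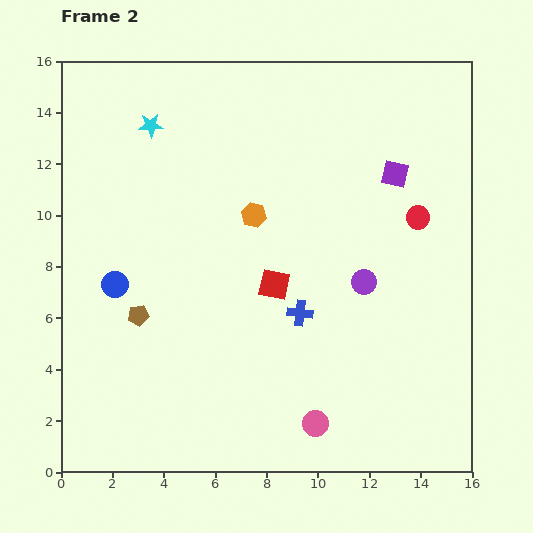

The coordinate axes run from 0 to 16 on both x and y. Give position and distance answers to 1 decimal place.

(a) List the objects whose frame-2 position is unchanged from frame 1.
the pink circle, the red square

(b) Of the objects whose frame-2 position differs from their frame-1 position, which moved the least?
the cyan star

(moved 1.6)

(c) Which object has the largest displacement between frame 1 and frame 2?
the blue circle

(moved 4.8; next 4.1)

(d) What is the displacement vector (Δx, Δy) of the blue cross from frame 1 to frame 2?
(-0.8, 2.0)

The blue cross was at (10.1, 4.2) in frame 1 and (9.3, 6.2) in frame 2.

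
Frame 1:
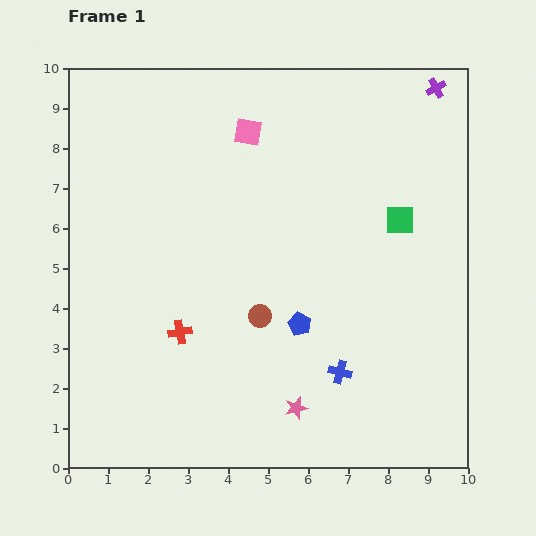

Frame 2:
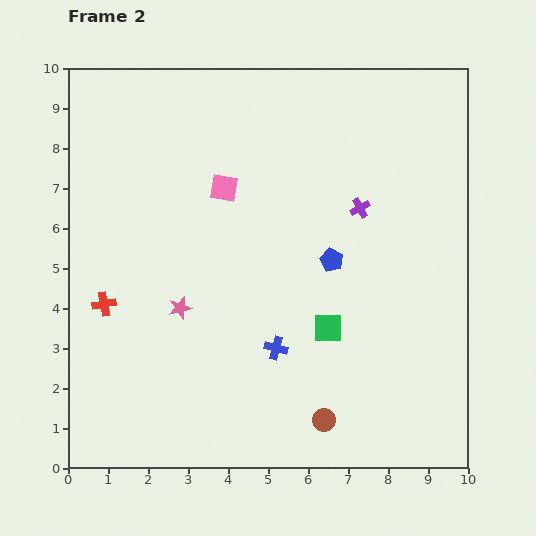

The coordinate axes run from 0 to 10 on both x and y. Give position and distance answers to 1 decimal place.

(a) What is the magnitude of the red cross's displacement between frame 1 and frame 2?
2.0

The red cross moved from (2.8, 3.4) to (0.9, 4.1), a distance of √(1.9² + 0.7²) ≈ 2.0.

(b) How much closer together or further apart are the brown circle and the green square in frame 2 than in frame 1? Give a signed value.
-1.9

Distance in frame 1: 4.2. Distance in frame 2: 2.3.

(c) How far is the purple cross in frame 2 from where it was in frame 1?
3.6

The purple cross moved from (9.2, 9.5) to (7.3, 6.5), a distance of √(1.9² + 3.0²) ≈ 3.6.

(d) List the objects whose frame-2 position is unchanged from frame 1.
none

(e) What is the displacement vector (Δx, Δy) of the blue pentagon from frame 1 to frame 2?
(0.8, 1.6)

The blue pentagon was at (5.8, 3.6) in frame 1 and (6.6, 5.2) in frame 2.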